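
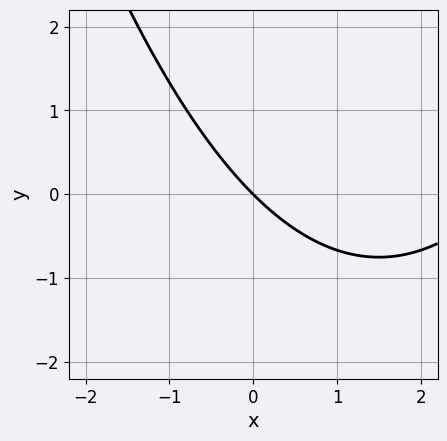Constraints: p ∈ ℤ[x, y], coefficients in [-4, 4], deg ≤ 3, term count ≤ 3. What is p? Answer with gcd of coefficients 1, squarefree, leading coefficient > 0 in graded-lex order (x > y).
x^2 - 3*x - 3*y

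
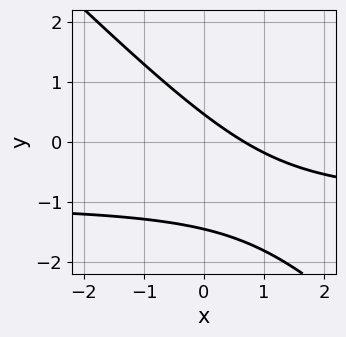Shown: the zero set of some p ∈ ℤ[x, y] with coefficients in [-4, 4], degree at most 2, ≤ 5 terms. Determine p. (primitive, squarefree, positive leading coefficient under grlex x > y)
3*x*y + 3*y^2 + 3*x + 3*y - 2

(a) deg p = 2. No degree-1 curve has this shape.
(b) Matching integer coefficients to the picture gives p.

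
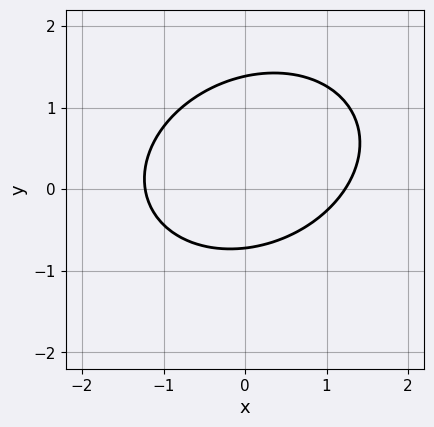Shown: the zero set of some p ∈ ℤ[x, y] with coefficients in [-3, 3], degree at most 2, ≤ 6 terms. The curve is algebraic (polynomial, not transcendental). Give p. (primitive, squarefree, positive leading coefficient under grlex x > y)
Degree: no degree-1 curve has this shape, so deg p = 2.
Matching integer coefficients to the picture gives p.

2*x^2 - x*y + 3*y^2 - 2*y - 3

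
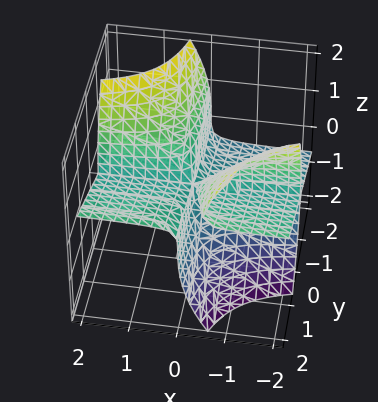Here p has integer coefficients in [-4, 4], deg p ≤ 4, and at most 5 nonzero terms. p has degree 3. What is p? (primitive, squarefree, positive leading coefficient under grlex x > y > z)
x*y^2 - 3*x*y*z - z^3

(a) The picture has 2 separate pieces. Treating them together as one polynomial.
(b) The degree is 3 — the shape is more complex than any degree-2 surface.
(c) From the axis intercepts and sections: it crosses the z-axis at the gridline z = 0; the visible y-axis segment lies entirely on the surface; every point of the x-axis in the box is on the surface.
(d) Assembling these constraints gives the stated polynomial.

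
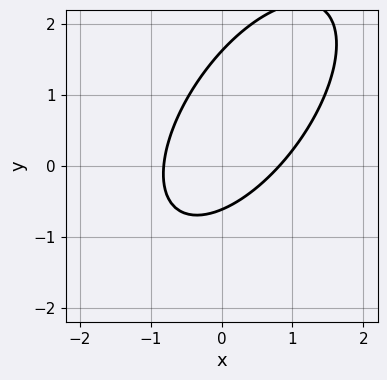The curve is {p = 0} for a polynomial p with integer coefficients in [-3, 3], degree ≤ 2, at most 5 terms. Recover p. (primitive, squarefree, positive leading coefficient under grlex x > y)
3*x^2 - 3*x*y + 2*y^2 - 2*y - 2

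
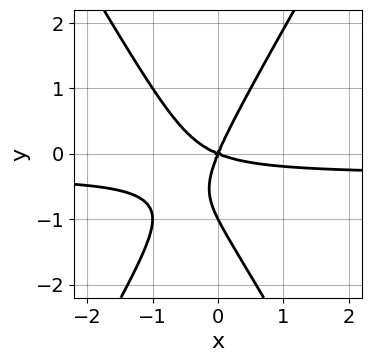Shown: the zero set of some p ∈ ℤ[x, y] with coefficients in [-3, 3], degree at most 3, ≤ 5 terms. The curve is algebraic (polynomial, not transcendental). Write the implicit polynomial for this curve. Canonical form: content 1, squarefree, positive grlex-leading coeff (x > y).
3*x^2*y - y^3 + x^2 + 2*x*y - y^2

deg p = 3.
Observable constraints: the y-axis gridline crossings are at y ∈ {-1, 0}; one x-axis crossing is at x = 0.
Assembling these constraints gives the stated polynomial.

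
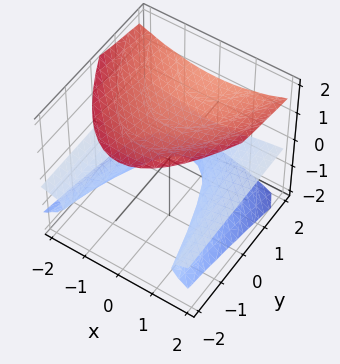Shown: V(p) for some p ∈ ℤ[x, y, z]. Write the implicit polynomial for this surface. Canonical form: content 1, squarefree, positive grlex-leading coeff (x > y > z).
The picture has 2 separate pieces. They look like related sheets of one shape, so recover p as a whole.
The degree is 3 — the shape is more complex than any degree-2 surface.
From the visible intercepts: it misses every integer gridline on the y-axis; no x-intercept at any integer in the box.
Solving for integer coefficients yields p as stated.

x^2*z - y*z^2 - 2*z^3 + 3*z + 2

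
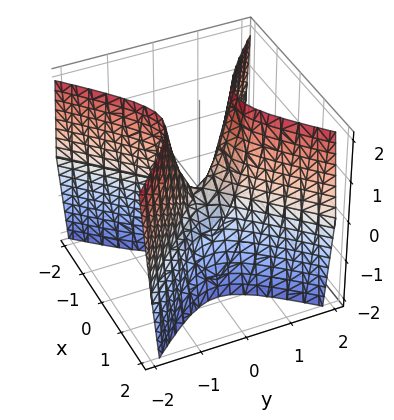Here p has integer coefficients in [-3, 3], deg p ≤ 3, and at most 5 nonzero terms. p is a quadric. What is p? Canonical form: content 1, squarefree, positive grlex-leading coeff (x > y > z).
3*x^2 - 3*y^2 + z

1. deg p = 2.
2. Symmetries: mirror symmetry y ↦ −y ⇒ only even powers of y; the x ↦ −x reflection is a symmetry, so x appears only in even powers.
3. Reading off the gridlines: it meets the x-axis at x = 0 (among the integer gridlines); one z-axis crossing is at z = 0; it meets the y-axis at y = 0 (among the integer gridlines).
4. Solving for integer coefficients yields p as stated.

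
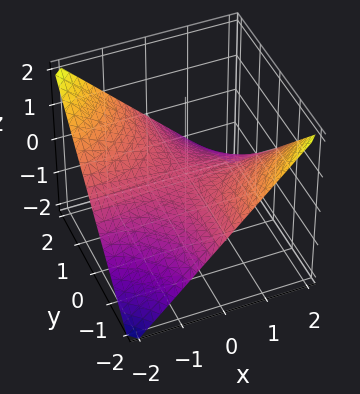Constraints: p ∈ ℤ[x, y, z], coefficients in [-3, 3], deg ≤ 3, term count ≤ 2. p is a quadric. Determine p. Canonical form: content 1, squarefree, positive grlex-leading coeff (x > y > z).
(a) deg p = 2. A hyperbolic paraboloid; a quadric.
(b) From the axis intercepts and sections: it meets the z-axis at z = 0 (among the integer gridlines); the visible x-axis segment lies entirely on the surface.
(c) Assembling these constraints gives the stated polynomial. Check: (0, -2, 0) on the y-axis lies on the surface, and p(0, -2, 0) = 0. ✓

x*y + 2*z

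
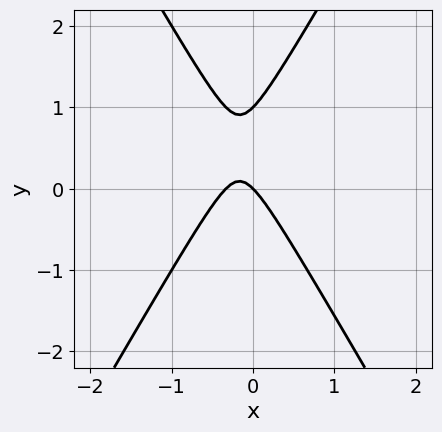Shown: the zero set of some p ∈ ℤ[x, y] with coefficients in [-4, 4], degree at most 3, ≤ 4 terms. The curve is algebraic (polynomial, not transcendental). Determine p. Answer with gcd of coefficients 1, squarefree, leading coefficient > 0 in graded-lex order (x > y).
The degree is 2 — the shape is more complex than any degree-1 curve.
Checking where it meets the axes: it meets the x-axis at x = 0 (among the integer gridlines); among the integer gridlines, it crosses the y-axis at y ∈ {0, 1}.
Assembling these constraints gives the stated polynomial.

3*x^2 - y^2 + x + y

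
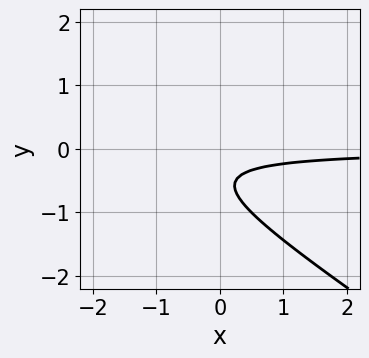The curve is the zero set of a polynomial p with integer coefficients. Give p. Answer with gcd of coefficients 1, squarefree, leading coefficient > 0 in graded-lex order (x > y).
1. deg p = 2. A generic line meets the curve in up to 2 points.
2. Observable constraints: it misses every integer gridline on the y-axis; no x-intercept at any integer in the box.
3. Putting this together gives p.

2*x*y + 3*y^2 + 3*y + 1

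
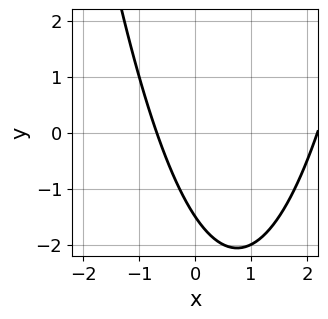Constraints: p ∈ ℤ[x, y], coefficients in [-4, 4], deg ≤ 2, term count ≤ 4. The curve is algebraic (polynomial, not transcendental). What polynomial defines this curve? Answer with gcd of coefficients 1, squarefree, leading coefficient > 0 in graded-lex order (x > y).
2*x^2 - 3*x - 2*y - 3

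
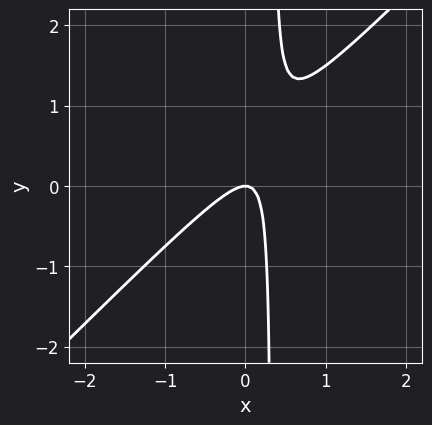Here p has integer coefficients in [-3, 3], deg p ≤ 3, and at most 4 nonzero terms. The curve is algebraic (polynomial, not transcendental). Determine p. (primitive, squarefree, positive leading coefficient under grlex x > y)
3*x^2 - 3*x*y + y

The degree is 2 — a generic line meets the curve in up to 2 points.
From the visible intercepts: it meets the y-axis at y = 0 (among the integer gridlines); it crosses the x-axis at the gridline x = 0.
Putting this together gives p.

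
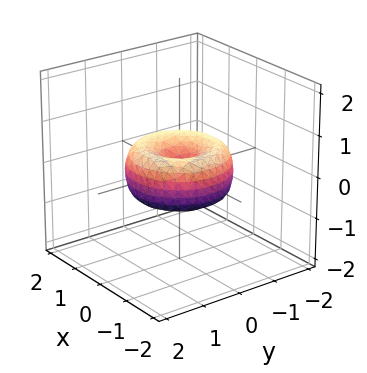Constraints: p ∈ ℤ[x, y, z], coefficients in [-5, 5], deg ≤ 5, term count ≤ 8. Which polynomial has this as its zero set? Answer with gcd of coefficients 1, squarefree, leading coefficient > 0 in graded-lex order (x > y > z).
2*x^4 + 4*x^2*y^2 + 2*y^4 - 3*x^2 - 3*y^2 + 3*z^2

1. Degree: no degree-3 surface has this shape, so deg p = 4.
2. Symmetries: rotational symmetry about the z-axis ⇒ p depends on x, y only through x² + y².
3. From the visible intercepts: it meets the y-axis at y = 0 (among the integer gridlines); a circular section at z = 0 has radius between 1 and 2.
4. Together with the visible shape, these determine p as stated.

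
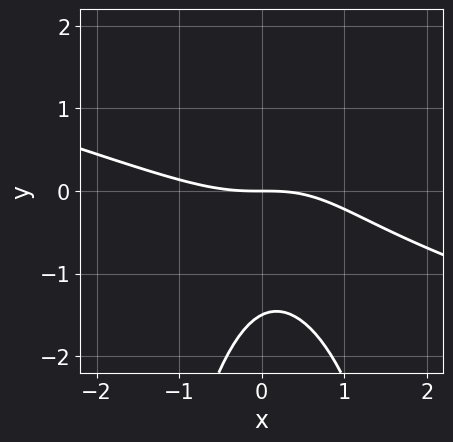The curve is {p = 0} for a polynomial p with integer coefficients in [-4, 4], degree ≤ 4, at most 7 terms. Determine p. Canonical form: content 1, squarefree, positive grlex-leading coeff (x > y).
1. Degree: the shape is more complex than any degree-2 curve, so deg p = 3.
2. Checking where it meets the axes: one y-axis crossing is at y = 0; one x-axis crossing is at x = 0.
3. These observations pin down the coefficients.

x^3 + 3*x^2*y - x*y + 2*y^2 + 3*y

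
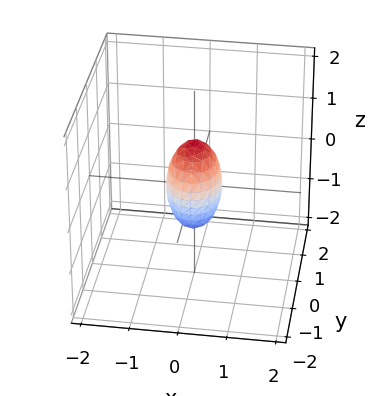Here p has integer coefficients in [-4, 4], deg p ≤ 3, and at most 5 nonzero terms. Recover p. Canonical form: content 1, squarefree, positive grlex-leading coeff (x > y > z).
First, degree: a closed, bounded, convex surface; a quadric, so deg p = 2.
Next, symmetries: mirror symmetry y ↦ −y ⇒ only even powers of y; the z ↦ −z reflection is a symmetry, so z appears only in even powers; mirror symmetry x ↦ −x ⇒ only even powers of x.
Next, from the visible intercepts: among the integer gridlines, it crosses the z-axis at z ∈ {-1, 1}.
Finally, these observations pin down the coefficients.

3*x^2 + 2*y^2 + z^2 - 1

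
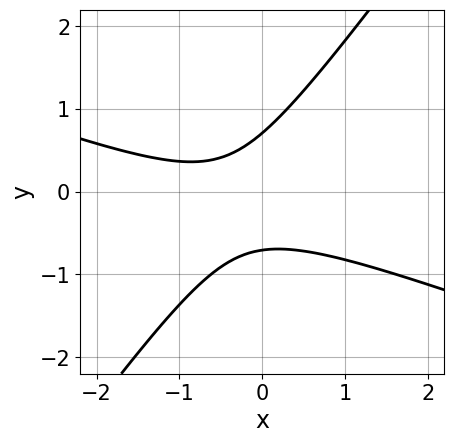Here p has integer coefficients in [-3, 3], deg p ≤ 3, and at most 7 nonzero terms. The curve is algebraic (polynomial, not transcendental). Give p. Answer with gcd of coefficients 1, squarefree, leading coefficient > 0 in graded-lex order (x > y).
1. The degree is 2 — a generic line meets the curve in up to 2 points.
2. From the visible intercepts: it misses every integer gridline on the x-axis.
3. Matching integer coefficients to the picture gives p.

x^2 + 2*x*y - 2*y^2 + x + 1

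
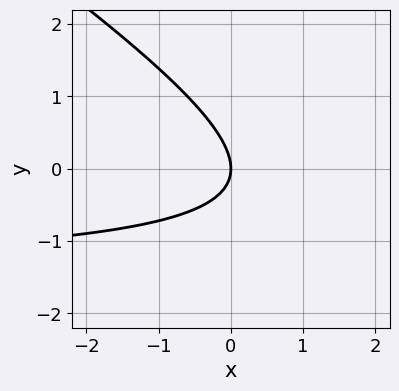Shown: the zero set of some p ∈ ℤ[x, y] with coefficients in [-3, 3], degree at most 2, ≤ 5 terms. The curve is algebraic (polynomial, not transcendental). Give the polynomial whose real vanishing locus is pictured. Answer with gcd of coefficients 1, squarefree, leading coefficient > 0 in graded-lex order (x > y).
2*x*y + 3*y^2 + 3*x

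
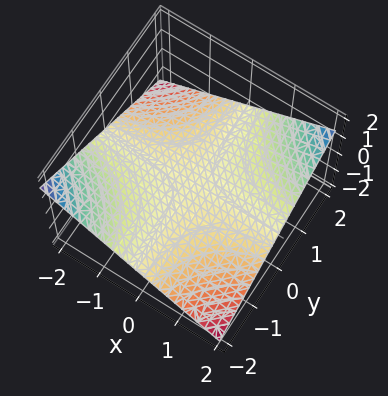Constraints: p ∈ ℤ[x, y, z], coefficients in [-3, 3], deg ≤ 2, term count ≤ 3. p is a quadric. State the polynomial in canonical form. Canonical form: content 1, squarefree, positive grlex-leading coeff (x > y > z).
The degree is 2 — a saddle surface; a quadric.
Observable constraints: the visible y-axis segment lies entirely on the surface; the visible x-axis segment lies entirely on the surface; it meets the z-axis at z = 0 (among the integer gridlines).
Solving for integer coefficients yields p as stated.

x*y - 3*z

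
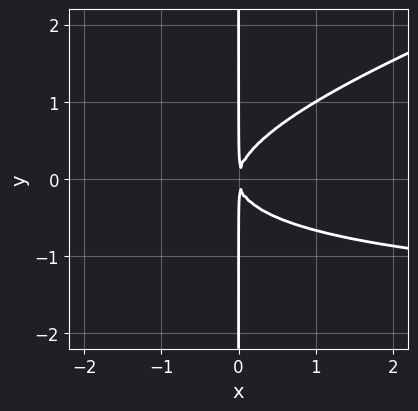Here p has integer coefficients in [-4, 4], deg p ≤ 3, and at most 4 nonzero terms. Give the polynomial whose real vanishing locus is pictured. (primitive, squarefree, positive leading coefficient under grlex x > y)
1. Degree: no degree-2 curve has this shape, so deg p = 3.
2. Checking where it meets the axes: every point of the y-axis in the box is on the curve.
3. Assembling these constraints gives the stated polynomial.

x^2*y - 3*x*y^2 + 2*x^2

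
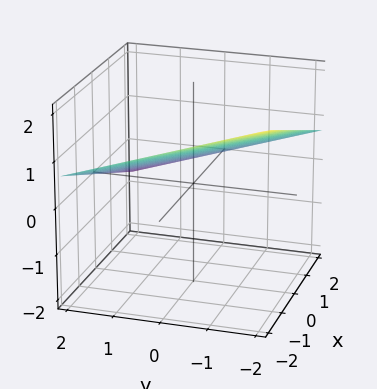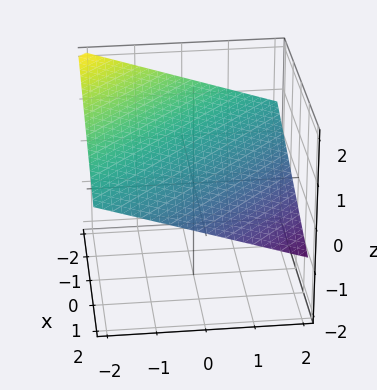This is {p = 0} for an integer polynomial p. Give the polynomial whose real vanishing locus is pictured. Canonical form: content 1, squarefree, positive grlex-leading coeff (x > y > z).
x + y + 3*z - 2

The degree is 1 — every cross-section is a straight line — this is a plane.
Observable constraints: one y-axis crossing is at y = 2; it crosses the x-axis at the gridline x = 2.
Fitting integer coefficients to these (and the overall shape) gives p.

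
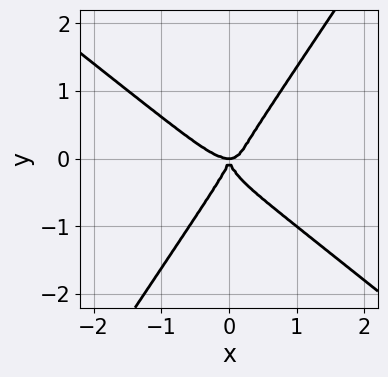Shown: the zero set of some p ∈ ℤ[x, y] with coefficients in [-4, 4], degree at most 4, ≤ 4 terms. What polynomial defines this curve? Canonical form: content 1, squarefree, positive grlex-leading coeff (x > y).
First, the degree is 4 — a generic line meets the curve in up to 4 points.
Then, from the visible intercepts: one x-axis crossing is at x = 0; one y-axis crossing is at y = 0.
Finally, solving for integer coefficients yields p as stated.

2*x^4 + 2*x^3*y - y^4 - x^2*y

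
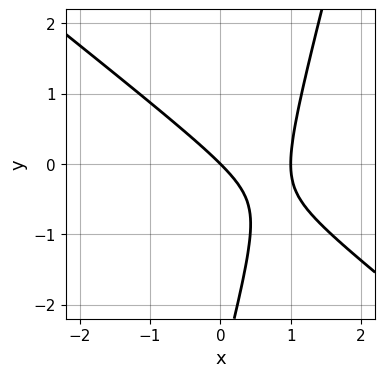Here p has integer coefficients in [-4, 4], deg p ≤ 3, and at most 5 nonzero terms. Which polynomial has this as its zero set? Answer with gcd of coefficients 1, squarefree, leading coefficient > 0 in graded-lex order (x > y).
(a) deg p = 2.
(b) Against the integer gridlines: among the integer gridlines, it crosses the x-axis at x ∈ {0, 1}; it meets the y-axis at y = 0 (among the integer gridlines).
(c) Fitting integer coefficients to these (and the overall shape) gives p.

3*x^2 + 3*x*y - y^2 - 3*x - 3*y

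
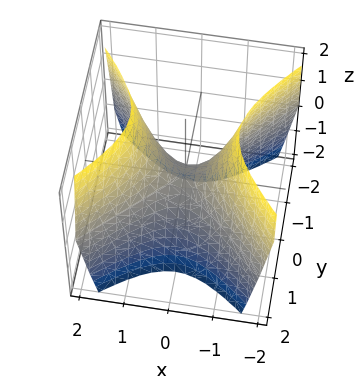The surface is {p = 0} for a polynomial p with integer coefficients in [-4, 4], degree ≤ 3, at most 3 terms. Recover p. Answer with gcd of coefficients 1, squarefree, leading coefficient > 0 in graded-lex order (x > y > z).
3*x^2 - 3*y^2 - 2*z

(a) deg p = 2.
(b) Symmetries: it's symmetric under y → −y, forcing even powers of y; the x ↦ −x reflection is a symmetry, so x appears only in even powers.
(c) Reading off the gridlines: it meets the y-axis at y = 0 (among the integer gridlines); it meets the x-axis at x = 0 (among the integer gridlines).
(d) These observations pin down the coefficients.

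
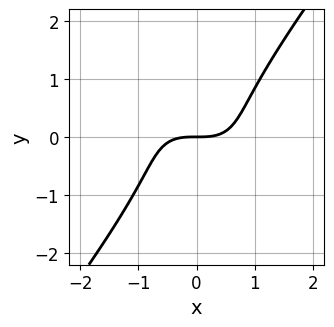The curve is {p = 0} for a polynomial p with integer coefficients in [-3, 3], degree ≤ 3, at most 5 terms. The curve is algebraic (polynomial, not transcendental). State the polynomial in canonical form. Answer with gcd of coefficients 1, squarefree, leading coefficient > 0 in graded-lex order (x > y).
(a) The degree is 3 — no degree-2 curve has this shape.
(b) From the visible intercepts: it crosses the x-axis at the gridline x = 0; it meets the y-axis at y = 0 (among the integer gridlines).
(c) Together with the visible shape, these determine p as stated.

2*x^3 + 2*x^2*y - 2*y^3 - 3*y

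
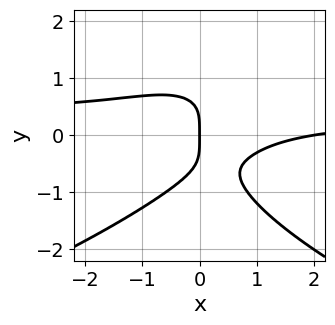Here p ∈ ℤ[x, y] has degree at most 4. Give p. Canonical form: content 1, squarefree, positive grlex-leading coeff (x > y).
The degree is 4 — a generic line meets the curve in up to 4 points.
Reading off the gridlines: it crosses the y-axis at the gridline y = 0; among the integer gridlines, it crosses the x-axis at x ∈ {0, 2}.
The integer polynomial consistent with all of this is the stated p.

2*y^4 + 3*x^2*y - x*y^2 - x^2 + 2*x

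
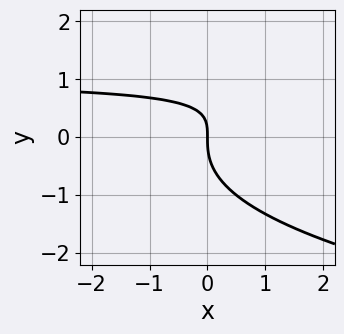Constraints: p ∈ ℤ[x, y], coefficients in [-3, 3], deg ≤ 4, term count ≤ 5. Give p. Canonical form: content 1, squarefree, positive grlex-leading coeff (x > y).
(a) The degree is 3 — the shape is more complex than any degree-2 curve.
(b) From the visible intercepts: it crosses the x-axis at the gridline x = 0; it meets the y-axis at y = 0 (among the integer gridlines).
(c) Assembling these constraints gives the stated polynomial.

y^3 - x*y + x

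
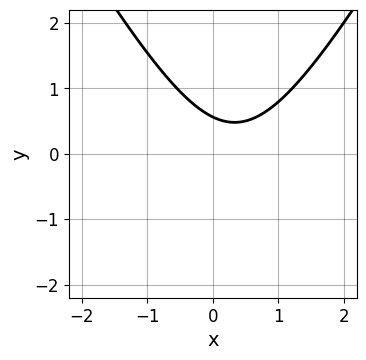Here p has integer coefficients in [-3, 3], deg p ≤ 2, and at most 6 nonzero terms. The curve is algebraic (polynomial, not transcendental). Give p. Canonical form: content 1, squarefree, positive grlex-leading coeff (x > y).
First, the degree is 2 — no degree-1 curve has this shape.
Next, against the integer gridlines: it misses every integer gridline on the x-axis.
Finally, fitting integer coefficients to these (and the overall shape) gives p.

3*x^2 - y^2 - 2*x - 3*y + 2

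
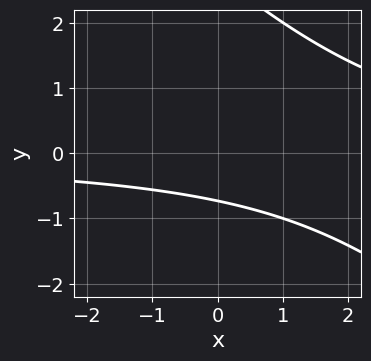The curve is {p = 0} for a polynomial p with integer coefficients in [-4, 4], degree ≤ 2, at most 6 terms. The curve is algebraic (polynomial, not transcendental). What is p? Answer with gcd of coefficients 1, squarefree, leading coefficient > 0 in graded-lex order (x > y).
x*y + y^2 - 2*y - 2

First, degree: the shape is more complex than any degree-1 curve, so deg p = 2.
Next, against the integer gridlines: no x-intercept at any integer in the box.
Finally, assembling these constraints gives the stated polynomial.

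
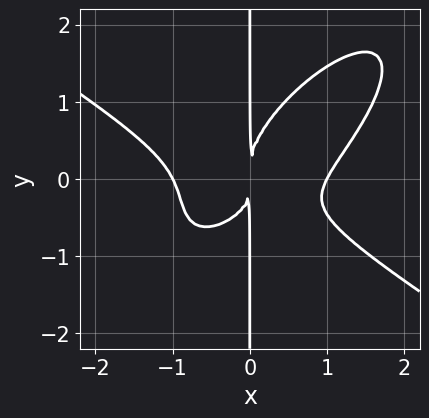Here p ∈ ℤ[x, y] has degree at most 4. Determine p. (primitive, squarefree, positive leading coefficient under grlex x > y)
Degree: the shape is more complex than any degree-3 curve, so deg p = 4.
From the visible intercepts: the visible y-axis segment lies entirely on the curve; the x-axis gridline crossings are at x ∈ {-1, 1}.
These observations pin down the coefficients.

2*x^4 - 3*x^2*y^2 + 3*x*y^3 - 2*x^2*y - 2*x^2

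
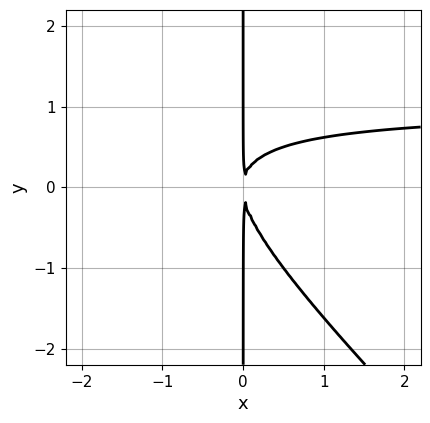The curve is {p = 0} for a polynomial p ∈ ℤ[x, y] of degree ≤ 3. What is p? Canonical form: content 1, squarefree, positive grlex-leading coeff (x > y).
(a) deg p = 3. No degree-2 curve has this shape.
(b) Against the integer gridlines: every point of the y-axis in the box is on the curve.
(c) Assembling these constraints gives the stated polynomial.

x^2*y + x*y^2 - x^2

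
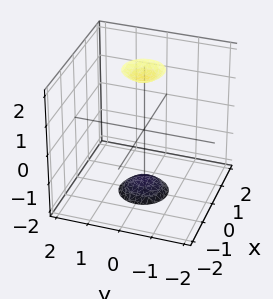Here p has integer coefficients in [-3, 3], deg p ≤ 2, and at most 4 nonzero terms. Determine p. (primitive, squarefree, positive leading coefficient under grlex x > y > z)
3*x^2 + 3*y^2 - z^2 + 3

1. I count 2 distinct pieces. They look like related sheets of one shape, so recover p as a whole.
2. deg p = 2. No degree-1 surface has this shape.
3. Symmetries: rotational symmetry about the z-axis ⇒ p depends on x, y only through x² + y².
4. From the visible intercepts: the surface avoids every integer x-axis point in the box; a circular section at z = -2 has radius between 0 and 1; no y-intercept at any integer in the box.
5. Putting this together gives p.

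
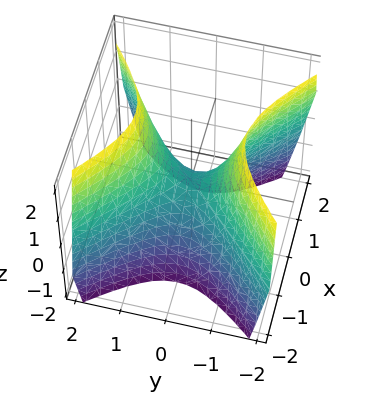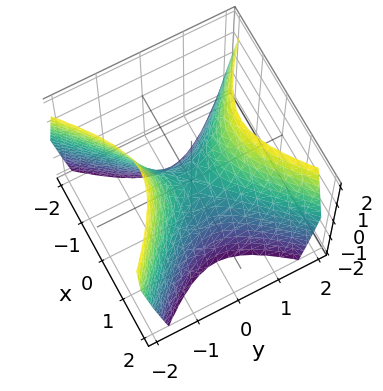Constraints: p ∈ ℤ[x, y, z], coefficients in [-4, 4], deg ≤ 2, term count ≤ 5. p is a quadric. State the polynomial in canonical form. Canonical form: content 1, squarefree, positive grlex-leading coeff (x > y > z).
First, deg p = 2. A saddle surface; a quadric.
Then, symmetries: mirror symmetry x ↦ −x ⇒ only even powers of x; it's symmetric under y → −y, forcing even powers of y.
Next, reading off the gridlines: it crosses the z-axis at the gridline z = 0; it meets the y-axis at y = 0 (among the integer gridlines); one x-axis crossing is at x = 0.
Finally, these observations pin down the coefficients.

3*x^2 - 3*y^2 + 2*z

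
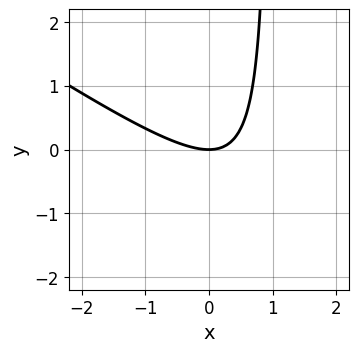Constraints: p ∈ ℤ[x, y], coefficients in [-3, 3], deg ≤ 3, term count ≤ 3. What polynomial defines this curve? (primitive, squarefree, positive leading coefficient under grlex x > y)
1. Degree: the shape is more complex than any degree-1 curve, so deg p = 2.
2. Checking where it meets the axes: one x-axis crossing is at x = 0; one y-axis crossing is at y = 0.
3. Assembling these constraints gives the stated polynomial.

2*x^2 + 3*x*y - 3*y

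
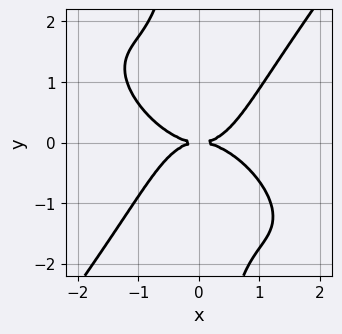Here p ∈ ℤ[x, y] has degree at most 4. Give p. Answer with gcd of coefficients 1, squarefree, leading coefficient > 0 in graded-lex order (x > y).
2*x^4 + 2*x^3*y - 2*x*y^3 - 3*y^2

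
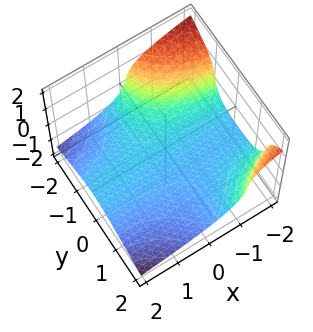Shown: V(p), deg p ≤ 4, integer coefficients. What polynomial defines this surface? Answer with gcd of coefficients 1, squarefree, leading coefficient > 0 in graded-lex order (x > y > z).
x*y^2 + 2*z^3 + y + z + 3

1. The degree is 3 — a generic line meets the surface in up to 3 points.
2. Reading off the gridlines: it crosses the z-axis at the gridline z = -1; the surface avoids every integer y-axis point in the box; the surface avoids every integer x-axis point in the box.
3. These observations pin down the coefficients.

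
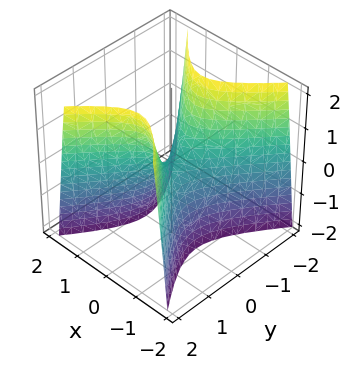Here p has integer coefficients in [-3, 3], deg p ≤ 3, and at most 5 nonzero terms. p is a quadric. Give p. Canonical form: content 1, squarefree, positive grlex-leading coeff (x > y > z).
3*x^2 - 2*y^2 + z

(a) The degree is 2 — a saddle surface; a quadric.
(b) Symmetries: it's symmetric under x → −x, forcing even powers of x; mirror symmetry y ↦ −y ⇒ only even powers of y.
(c) From the visible intercepts: one y-axis crossing is at y = 0; it crosses the x-axis at the gridline x = 0.
(d) Matching integer coefficients to the picture gives p.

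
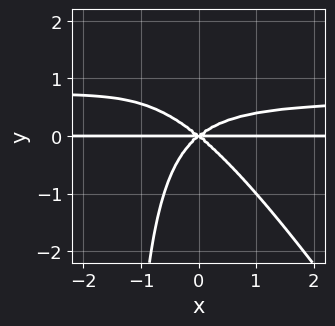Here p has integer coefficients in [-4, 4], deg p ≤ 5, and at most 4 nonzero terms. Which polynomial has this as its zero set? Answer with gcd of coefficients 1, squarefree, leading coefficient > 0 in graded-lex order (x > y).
3*x^2*y^2 + 2*x*y^3 - 2*x^2*y + 3*y^3

1. The degree is 4 — a generic line meets the curve in up to 4 points.
2. Against the integer gridlines: the visible x-axis segment lies entirely on the curve; one y-axis crossing is at y = 0.
3. Together with the visible shape, these determine p as stated.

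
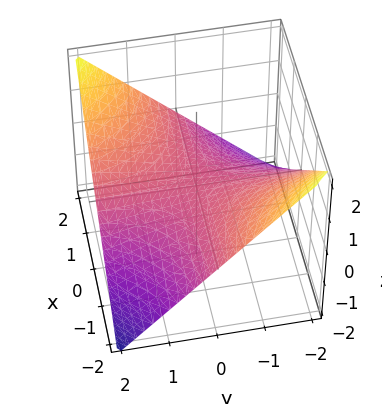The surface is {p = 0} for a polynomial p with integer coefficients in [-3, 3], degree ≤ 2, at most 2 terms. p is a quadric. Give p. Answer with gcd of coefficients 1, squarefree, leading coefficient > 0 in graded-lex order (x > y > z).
x*y - 2*z

1. Degree: a hyperbolic paraboloid; a quadric, so deg p = 2.
2. From the visible intercepts: every point of the y-axis in the box is on the surface; the visible x-axis segment lies entirely on the surface; it meets the z-axis at z = 0 (among the integer gridlines).
3. Solving for integer coefficients yields p as stated.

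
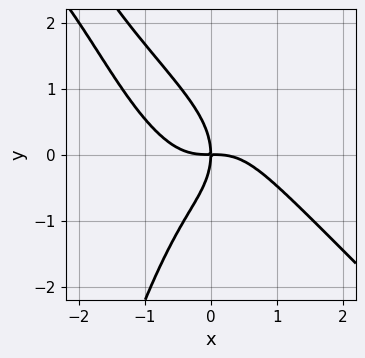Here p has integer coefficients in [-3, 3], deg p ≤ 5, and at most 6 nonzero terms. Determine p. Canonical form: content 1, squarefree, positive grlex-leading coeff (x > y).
1. Degree: the shape is more complex than any degree-3 curve, so deg p = 4.
2. From the axis intercepts and sections: it meets the x-axis at x = 0 (among the integer gridlines); one y-axis crossing is at y = 0.
3. Fitting integer coefficients to these (and the overall shape) gives p.

2*x^4 + 2*x^3*y + y^3 + 2*x*y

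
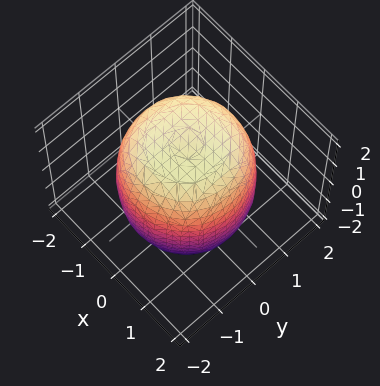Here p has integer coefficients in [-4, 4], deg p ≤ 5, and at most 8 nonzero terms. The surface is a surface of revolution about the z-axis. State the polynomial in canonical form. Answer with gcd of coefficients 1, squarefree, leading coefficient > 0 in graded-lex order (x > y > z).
deg p = 4. A generic line meets the surface in up to 4 points.
Symmetry: the surface is invariant under rotation about z: p = q(x² + y², z).
Checking where it meets the axes: a circular section at z = 1 has radius between 1 and 2.
Solving for integer coefficients yields p as stated.

x^4 + 2*x^2*y^2 + y^4 - x^2 - y^2 + z^2 - 3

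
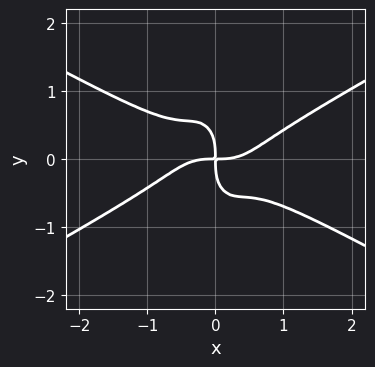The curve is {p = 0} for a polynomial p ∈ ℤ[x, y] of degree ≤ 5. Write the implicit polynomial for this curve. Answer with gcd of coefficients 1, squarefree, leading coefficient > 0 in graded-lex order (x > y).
x^4 - 3*x^2*y^2 - y^4 - x*y

The degree is 4 — the shape is more complex than any degree-3 curve.
Observable constraints: it meets the x-axis at x = 0 (among the integer gridlines); one y-axis crossing is at y = 0.
These observations pin down the coefficients.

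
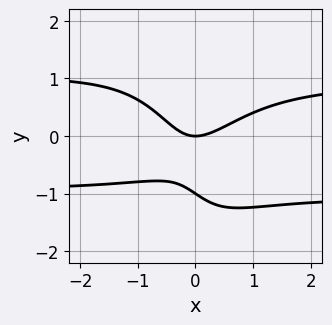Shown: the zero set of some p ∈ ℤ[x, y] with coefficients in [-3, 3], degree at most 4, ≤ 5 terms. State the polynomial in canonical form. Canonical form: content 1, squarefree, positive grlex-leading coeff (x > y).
First, the degree is 4 — the shape is more complex than any degree-3 curve.
Next, from the visible intercepts: the y-axis gridline crossings are at y ∈ {-1, 0}; it crosses the x-axis at the gridline x = 0.
Finally, together with the visible shape, these determine p as stated.

3*x^2*y^2 - 3*x^2 + 2*x*y + 3*y^2 + 3*y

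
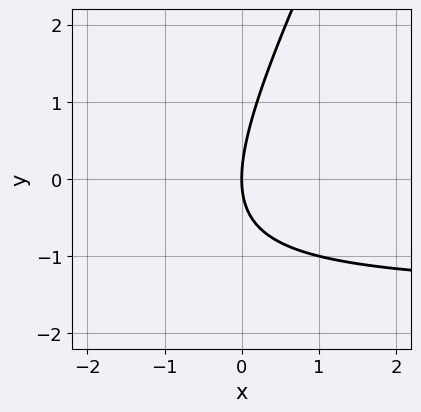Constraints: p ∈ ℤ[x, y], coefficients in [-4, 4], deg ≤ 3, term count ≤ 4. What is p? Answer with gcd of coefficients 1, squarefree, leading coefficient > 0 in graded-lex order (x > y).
1. The degree is 2 — no degree-1 curve has this shape.
2. Against the integer gridlines: one y-axis crossing is at y = 0; it meets the x-axis at x = 0 (among the integer gridlines).
3. Solving for integer coefficients yields p as stated.

2*x*y - y^2 + 3*x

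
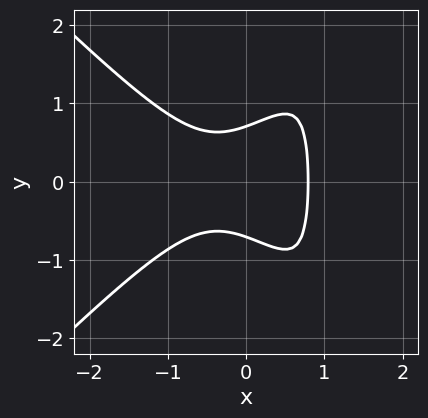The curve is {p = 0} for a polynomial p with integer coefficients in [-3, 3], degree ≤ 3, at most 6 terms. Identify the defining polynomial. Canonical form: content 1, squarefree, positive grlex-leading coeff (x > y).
2*x^3 - 2*x*y^2 + 2*y^2 - 1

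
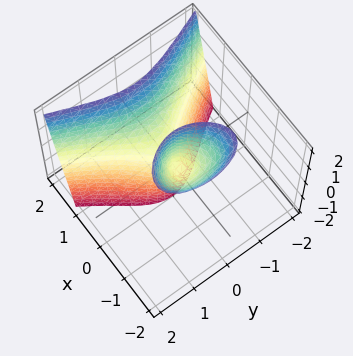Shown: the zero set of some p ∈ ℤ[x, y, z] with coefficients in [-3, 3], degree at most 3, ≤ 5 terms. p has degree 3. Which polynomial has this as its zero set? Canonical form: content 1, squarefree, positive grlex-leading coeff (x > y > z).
(a) I count 2 distinct pieces. Treating them together as one polynomial.
(b) The degree is 3 — no degree-2 surface has this shape.
(c) Checking where it meets the axes: the visible z-axis segment lies entirely on the surface; it meets the y-axis at y = 0 (among the integer gridlines); one x-axis crossing is at x = 0.
(d) These observations pin down the coefficients.

x^3 - x*z - y^2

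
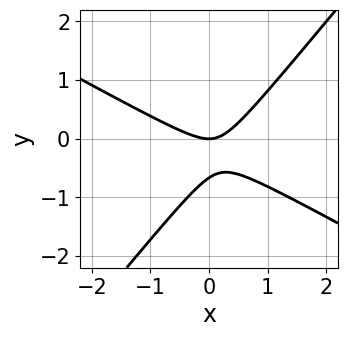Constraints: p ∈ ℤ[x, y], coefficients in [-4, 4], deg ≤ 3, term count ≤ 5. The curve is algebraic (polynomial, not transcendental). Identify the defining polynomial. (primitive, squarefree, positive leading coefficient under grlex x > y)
Degree: a generic line meets the curve in up to 2 points, so deg p = 2.
Reading off the gridlines: it meets the x-axis at x = 0 (among the integer gridlines); it crosses the y-axis at the gridline y = 0.
The integer polynomial consistent with all of this is the stated p.

2*x^2 + 2*x*y - 3*y^2 - 2*y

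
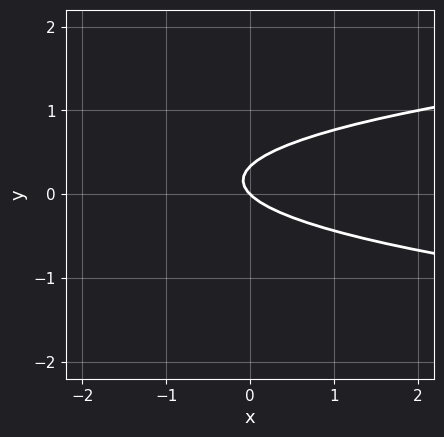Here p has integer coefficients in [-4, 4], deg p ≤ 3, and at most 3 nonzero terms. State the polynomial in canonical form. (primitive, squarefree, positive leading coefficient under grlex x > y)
3*y^2 - x - y

Degree: the shape is more complex than any degree-1 curve, so deg p = 2.
From the axis intercepts and sections: it crosses the x-axis at the gridline x = 0; it crosses the y-axis at the gridline y = 0.
Fitting integer coefficients to these (and the overall shape) gives p.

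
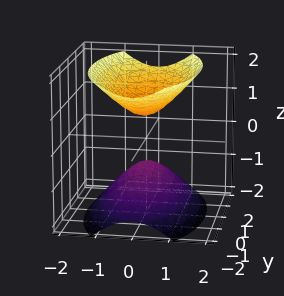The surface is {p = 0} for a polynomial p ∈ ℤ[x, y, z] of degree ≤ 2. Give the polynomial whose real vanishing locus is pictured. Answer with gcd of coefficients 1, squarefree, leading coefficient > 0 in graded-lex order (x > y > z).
First, the picture has 2 separate pieces. Treating them together as one polynomial.
Then, deg p = 2. Two separate bowl-shaped sheets opening away from each other; a quadric.
Next, symmetries: mirror symmetry z ↦ −z ⇒ only even powers of z; the x ↦ −x reflection is a symmetry, so x appears only in even powers; it's symmetric under y → −y, forcing even powers of y.
Then, from the axis intercepts and sections: no x-intercept at any integer in the box; it misses every integer gridline on the y-axis.
Finally, fitting integer coefficients to these (and the overall shape) gives p.

3*x^2 + y^2 - 2*z^2 + 1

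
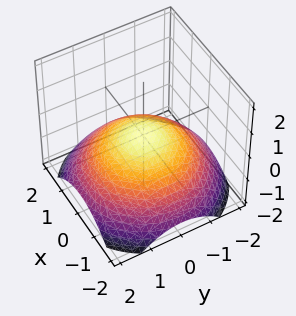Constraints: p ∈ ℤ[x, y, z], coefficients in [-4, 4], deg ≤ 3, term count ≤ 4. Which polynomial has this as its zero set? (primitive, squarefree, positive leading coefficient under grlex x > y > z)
deg p = 2.
Symmetries: every cross-section ⟂ z is a circle, so x, y appear only via x² + y².
Observable constraints: it meets the x-axis at x = 0 (among the integer gridlines); one z-axis crossing is at z = 0; one y-axis crossing is at y = 0; a circular section at z = -1 has radius between 1 and 2.
Fitting integer coefficients to these (and the overall shape) gives p.

x^2 + y^2 + 3*z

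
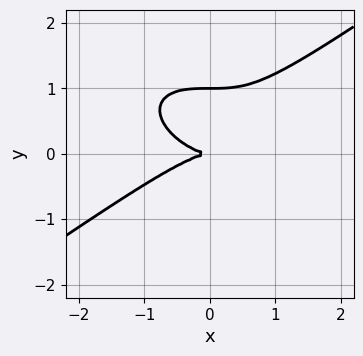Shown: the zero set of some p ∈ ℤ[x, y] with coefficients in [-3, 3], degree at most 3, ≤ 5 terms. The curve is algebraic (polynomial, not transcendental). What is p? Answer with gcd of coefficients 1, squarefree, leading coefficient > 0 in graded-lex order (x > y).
x^3 - 3*y^3 + 3*y^2

(a) deg p = 3. A generic line meets the curve in up to 3 points.
(b) Against the integer gridlines: it meets the x-axis at x = 0 (among the integer gridlines); among the integer gridlines, it crosses the y-axis at y ∈ {0, 1}.
(c) Assembling these constraints gives the stated polynomial.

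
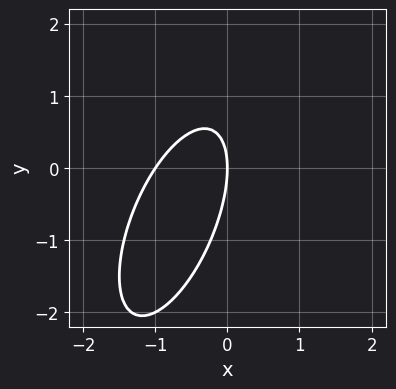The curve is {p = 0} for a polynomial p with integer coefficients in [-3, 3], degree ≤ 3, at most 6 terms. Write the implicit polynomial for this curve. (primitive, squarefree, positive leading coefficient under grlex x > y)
3*x^2 - 2*x*y + y^2 + 3*x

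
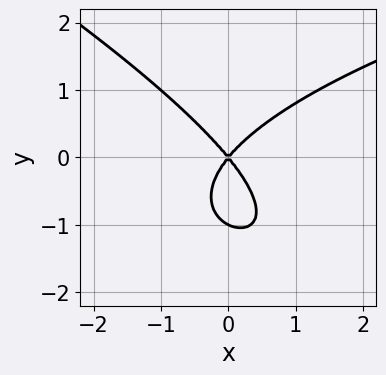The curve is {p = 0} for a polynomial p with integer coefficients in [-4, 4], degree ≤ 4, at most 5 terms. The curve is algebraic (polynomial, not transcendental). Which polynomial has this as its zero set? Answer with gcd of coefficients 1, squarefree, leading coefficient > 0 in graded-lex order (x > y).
First, the degree is 3 — no degree-2 curve has this shape.
Then, from the visible intercepts: it crosses the x-axis at the gridline x = 0; among the integer gridlines, it crosses the y-axis at y ∈ {-1, 0}.
Finally, these observations pin down the coefficients.

x*y^2 + 2*y^3 - 3*x^2 + 2*y^2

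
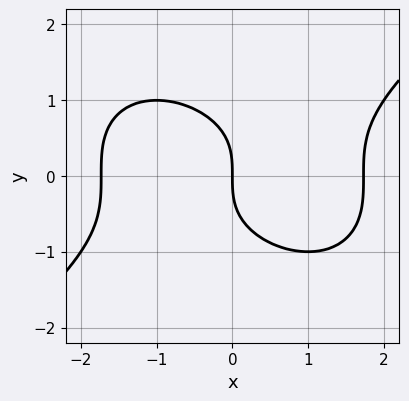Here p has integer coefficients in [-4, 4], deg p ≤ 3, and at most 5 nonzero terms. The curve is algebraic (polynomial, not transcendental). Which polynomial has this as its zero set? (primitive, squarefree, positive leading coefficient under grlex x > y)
x^3 - 2*y^3 - 3*x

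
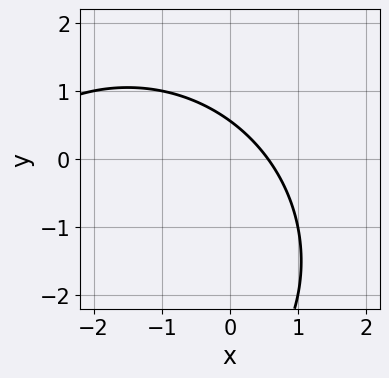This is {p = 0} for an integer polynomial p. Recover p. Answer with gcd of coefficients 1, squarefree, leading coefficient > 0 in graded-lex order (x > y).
x^2 + y^2 + 3*x + 3*y - 2

(a) The degree is 2 — no degree-1 curve has this shape.
(b) Solving for integer coefficients yields p as stated.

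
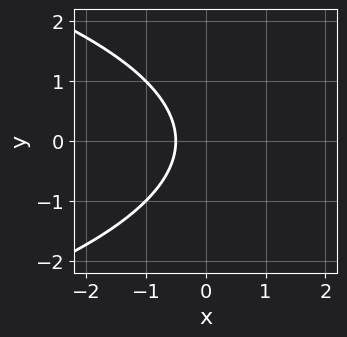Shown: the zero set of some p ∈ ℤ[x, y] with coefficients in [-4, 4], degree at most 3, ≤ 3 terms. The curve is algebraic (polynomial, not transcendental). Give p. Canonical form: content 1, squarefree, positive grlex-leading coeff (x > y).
y^2 + 2*x + 1

1. The degree is 2 — a generic line meets the curve in up to 2 points.
2. Symmetries: the y ↦ −y reflection is a symmetry, so y appears only in even powers.
3. Against the integer gridlines: the curve avoids every integer y-axis point in the box.
4. Matching integer coefficients to the picture gives p.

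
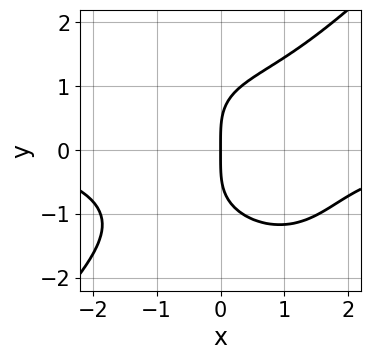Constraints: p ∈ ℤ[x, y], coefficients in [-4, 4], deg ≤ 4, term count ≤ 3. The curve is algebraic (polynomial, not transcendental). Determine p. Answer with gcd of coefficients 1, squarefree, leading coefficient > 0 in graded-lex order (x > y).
x^3*y - y^4 + 3*x

1. deg p = 4.
2. Against the integer gridlines: it meets the x-axis at x = 0 (among the integer gridlines); it meets the y-axis at y = 0 (among the integer gridlines).
3. Solving for integer coefficients yields p as stated.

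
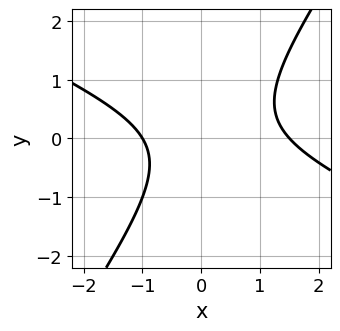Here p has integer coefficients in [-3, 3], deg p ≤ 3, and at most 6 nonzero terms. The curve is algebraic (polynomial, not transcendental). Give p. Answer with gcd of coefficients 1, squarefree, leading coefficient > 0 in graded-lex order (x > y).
2*x^2 + 3*x*y - 3*y^2 - x - 3

First, degree: no degree-1 curve has this shape, so deg p = 2.
Next, reading off the gridlines: it misses every integer gridline on the y-axis; one x-axis crossing is at x = -1.
Finally, assembling these constraints gives the stated polynomial.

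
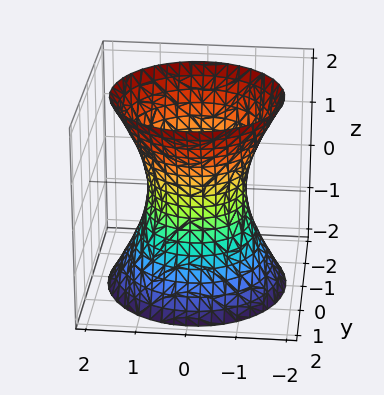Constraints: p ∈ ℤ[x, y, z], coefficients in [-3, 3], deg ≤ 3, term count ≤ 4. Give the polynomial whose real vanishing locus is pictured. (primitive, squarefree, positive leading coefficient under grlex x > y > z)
2*x^2 + 2*y^2 - z^2 - 2

(a) Degree: one connected sheet with a waist; a quadric, so deg p = 2.
(b) Symmetry: the z-axis is an axis of rotation, so x and y enter only as x² + y²; it's symmetric under z → −z, forcing even powers of z.
(c) Reading off the gridlines: the surface avoids every integer z-axis point in the box; a circular section at z = 1 has radius between 1 and 2.
(d) Putting this together gives p.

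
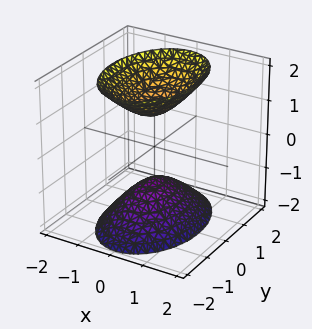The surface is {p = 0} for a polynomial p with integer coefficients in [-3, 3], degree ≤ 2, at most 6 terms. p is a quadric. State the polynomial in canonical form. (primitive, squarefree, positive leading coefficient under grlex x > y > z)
2*x^2 + y^2 - z^2 + 1

(a) I count 2 distinct pieces.
(b) Degree: two sheets facing apart; a quadric, so deg p = 2.
(c) Symmetries: it's symmetric under x → −x, forcing even powers of x; the z ↦ −z reflection is a symmetry, so z appears only in even powers; mirror symmetry y ↦ −y ⇒ only even powers of y.
(d) Against the integer gridlines: no x-intercept at any integer in the box; no y-intercept at any integer in the box; the z-axis gridline crossings are at z ∈ {-1, 1}.
(e) Solving for integer coefficients yields p as stated.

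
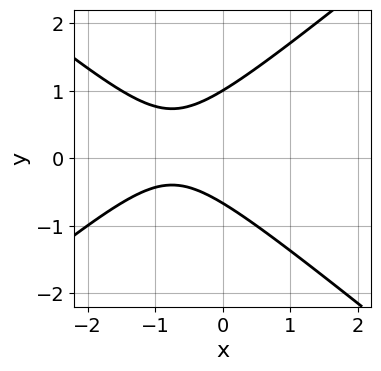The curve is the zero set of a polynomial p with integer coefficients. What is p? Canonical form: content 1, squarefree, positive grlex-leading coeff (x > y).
2*x^2 - 3*y^2 + 3*x + y + 2

(a) deg p = 2. The shape is more complex than any degree-1 curve.
(b) Observable constraints: one y-axis crossing is at y = 1; the curve avoids every integer x-axis point in the box.
(c) Assembling these constraints gives the stated polynomial.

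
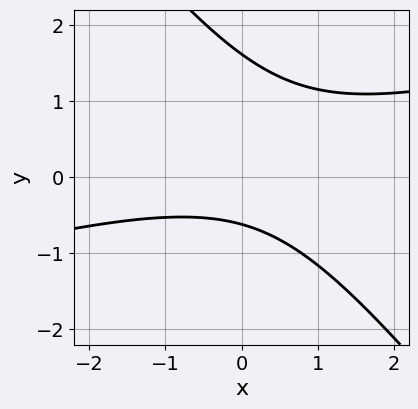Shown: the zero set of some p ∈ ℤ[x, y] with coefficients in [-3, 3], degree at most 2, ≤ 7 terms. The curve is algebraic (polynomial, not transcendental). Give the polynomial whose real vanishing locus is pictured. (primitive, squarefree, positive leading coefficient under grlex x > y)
deg p = 2. No degree-1 curve has this shape.
Observable constraints: no x-intercept at any integer in the box.
Assembling these constraints gives the stated polynomial.

x^2 - 3*x*y - 3*y^2 + 3*y + 3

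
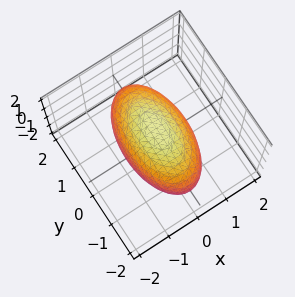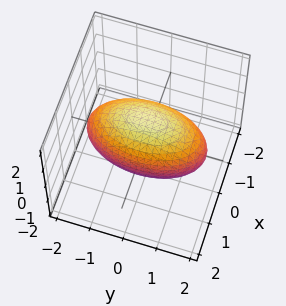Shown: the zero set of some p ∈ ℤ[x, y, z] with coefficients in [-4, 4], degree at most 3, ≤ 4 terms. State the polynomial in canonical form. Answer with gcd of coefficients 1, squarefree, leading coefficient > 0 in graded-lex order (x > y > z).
3*x^2 + y^2 + 2*z^2 - 3

1. Degree: bounded and convex; a quadric, so deg p = 2.
2. Symmetries: the z ↦ −z reflection is a symmetry, so z appears only in even powers; the y ↦ −y reflection is a symmetry, so y appears only in even powers; it's symmetric under x → −x, forcing even powers of x.
3. Checking where it meets the axes: the x-axis gridline crossings are at x ∈ {-1, 1}.
4. Matching integer coefficients to the picture gives p.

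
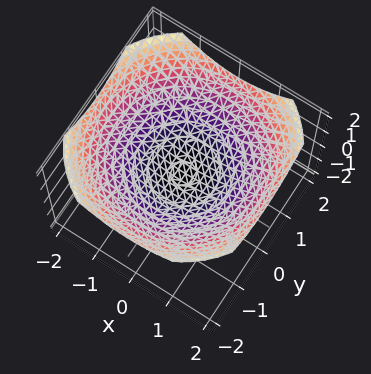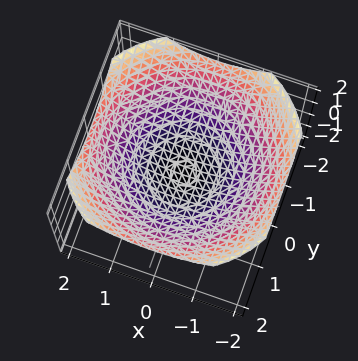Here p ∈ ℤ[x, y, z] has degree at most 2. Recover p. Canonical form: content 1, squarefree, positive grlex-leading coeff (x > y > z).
x^2 + y^2 - 3*z

Degree: a paraboloid; a quadric, so deg p = 2.
Symmetry: the surface is invariant under rotation about z: p = q(x² + y², z).
From the visible intercepts: one x-axis crossing is at x = 0; it crosses the y-axis at the gridline y = 0; one z-axis crossing is at z = 0.
These observations pin down the coefficients.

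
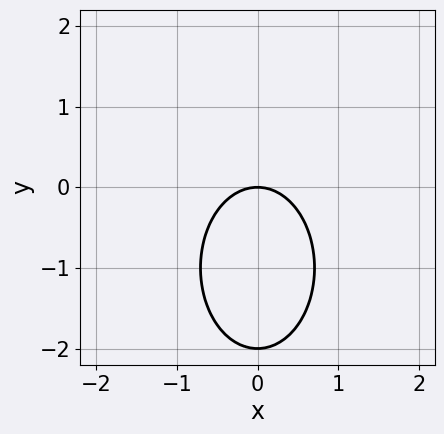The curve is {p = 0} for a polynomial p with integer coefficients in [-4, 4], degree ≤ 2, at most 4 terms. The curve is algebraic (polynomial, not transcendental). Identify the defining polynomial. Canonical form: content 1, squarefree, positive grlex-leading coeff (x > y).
1. deg p = 2. A generic line meets the curve in up to 2 points.
2. Symmetries: mirror symmetry x ↦ −x ⇒ only even powers of x.
3. Observable constraints: one x-axis crossing is at x = 0; among the integer gridlines, it crosses the y-axis at y ∈ {-2, 0}.
4. Matching integer coefficients to the picture gives p.

2*x^2 + y^2 + 2*y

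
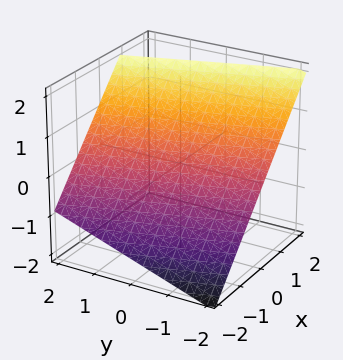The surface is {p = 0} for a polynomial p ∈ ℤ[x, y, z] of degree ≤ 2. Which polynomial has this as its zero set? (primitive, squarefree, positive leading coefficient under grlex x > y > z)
3*x + y - 3*z + 2

1. deg p = 1.
2. From the axis intercepts and sections: one y-axis crossing is at y = -2.
3. The integer polynomial consistent with all of this is the stated p.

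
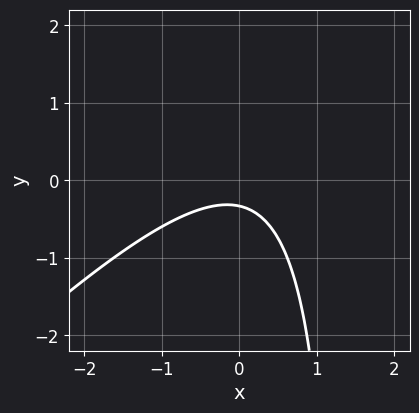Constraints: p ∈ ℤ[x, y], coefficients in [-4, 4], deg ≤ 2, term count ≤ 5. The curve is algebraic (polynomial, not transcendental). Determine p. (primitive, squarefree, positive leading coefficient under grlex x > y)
2*x^2 - 2*x*y + 3*y + 1

deg p = 2.
Against the integer gridlines: the curve avoids every integer x-axis point in the box.
These observations pin down the coefficients.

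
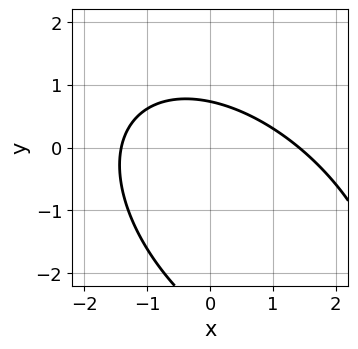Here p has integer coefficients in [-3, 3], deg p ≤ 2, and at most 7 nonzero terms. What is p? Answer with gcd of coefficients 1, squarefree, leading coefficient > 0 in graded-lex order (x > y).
(a) Degree: no degree-1 curve has this shape, so deg p = 2.
(b) Putting this together gives p.

x^2 + x*y + y^2 + 2*y - 2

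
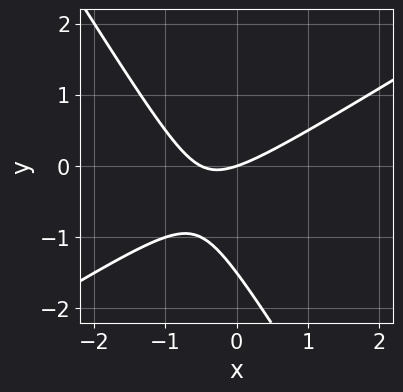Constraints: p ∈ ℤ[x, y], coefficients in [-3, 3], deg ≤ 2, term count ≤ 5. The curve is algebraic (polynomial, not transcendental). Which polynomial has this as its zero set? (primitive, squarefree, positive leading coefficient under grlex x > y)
2*x^2 - 2*x*y - 2*y^2 + x - 3*y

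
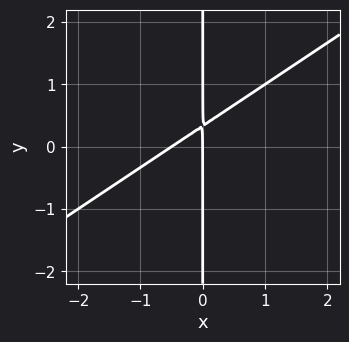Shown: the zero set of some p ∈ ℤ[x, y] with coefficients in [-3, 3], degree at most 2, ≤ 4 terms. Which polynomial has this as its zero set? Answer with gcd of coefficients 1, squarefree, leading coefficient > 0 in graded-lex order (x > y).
1. deg p = 2. The shape is more complex than any degree-1 curve.
2. From the visible intercepts: it crosses the x-axis at the gridline x = 0; every point of the y-axis in the box is on the curve.
3. Together with the visible shape, these determine p as stated.

2*x^2 - 3*x*y + x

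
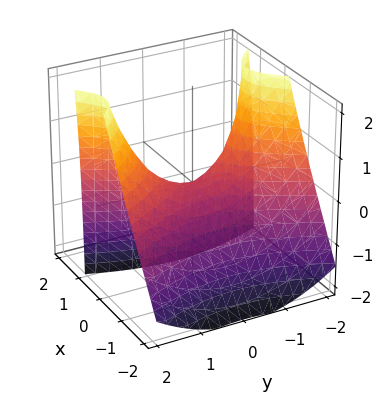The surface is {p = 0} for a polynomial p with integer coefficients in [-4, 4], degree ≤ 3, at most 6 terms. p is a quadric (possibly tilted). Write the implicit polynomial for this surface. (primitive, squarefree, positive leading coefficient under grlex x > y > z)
3*x^2 - 2*x*z - y^2 + 2*z

(a) Degree: no degree-1 surface has this shape, so deg p = 2.
(b) Against the integer gridlines: it crosses the y-axis at the gridline y = 0; one z-axis crossing is at z = 0; it meets the x-axis at x = 0 (among the integer gridlines).
(c) Fitting integer coefficients to these (and the overall shape) gives p.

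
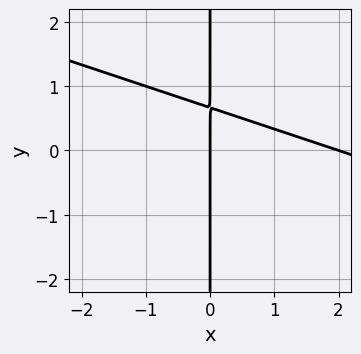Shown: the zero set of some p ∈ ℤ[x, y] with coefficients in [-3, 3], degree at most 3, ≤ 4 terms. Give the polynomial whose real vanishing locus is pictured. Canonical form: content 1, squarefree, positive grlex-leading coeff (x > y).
(a) deg p = 2. The shape is more complex than any degree-1 curve.
(b) Checking where it meets the axes: the x-axis gridline crossings are at x ∈ {0, 2}; the visible y-axis segment lies entirely on the curve.
(c) Assembling these constraints gives the stated polynomial.

x^2 + 3*x*y - 2*x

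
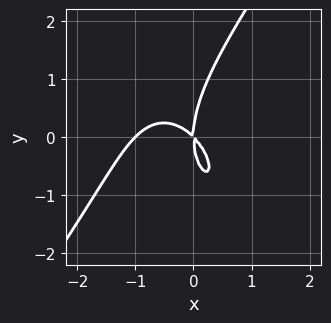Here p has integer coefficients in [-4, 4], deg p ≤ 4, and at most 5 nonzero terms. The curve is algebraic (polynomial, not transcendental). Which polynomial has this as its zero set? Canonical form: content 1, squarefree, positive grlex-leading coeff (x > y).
First, the degree is 3 — no degree-2 curve has this shape.
Next, against the integer gridlines: the x-axis gridline crossings are at x ∈ {-1, 0}; one y-axis crossing is at y = 0.
Finally, fitting integer coefficients to these (and the overall shape) gives p.

3*x^3 - y^3 + 3*x^2 + 3*x*y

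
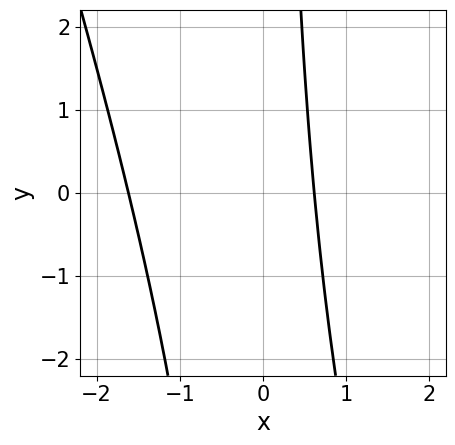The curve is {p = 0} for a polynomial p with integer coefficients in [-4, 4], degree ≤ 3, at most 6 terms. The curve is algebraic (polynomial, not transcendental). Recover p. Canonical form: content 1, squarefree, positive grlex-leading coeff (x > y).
1. The degree is 2 — the shape is more complex than any degree-1 curve.
2. Checking where it meets the axes: it misses every integer gridline on the y-axis.
3. Putting this together gives p.

3*x^2 + x*y + 3*x - 3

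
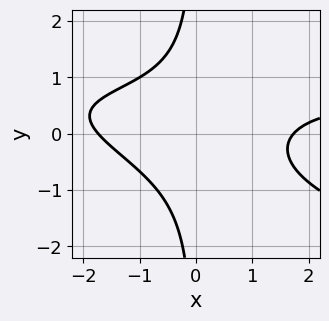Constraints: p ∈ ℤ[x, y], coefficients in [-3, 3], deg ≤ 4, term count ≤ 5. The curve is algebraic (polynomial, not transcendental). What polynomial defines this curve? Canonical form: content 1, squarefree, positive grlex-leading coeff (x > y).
x^2*y + 3*x*y^2 - x^2 + 3

(a) The degree is 3 — a generic line meets the curve in up to 3 points.
(b) From the axis intercepts and sections: no y-intercept at any integer in the box.
(c) Assembling these constraints gives the stated polynomial.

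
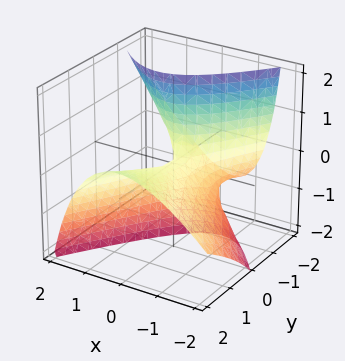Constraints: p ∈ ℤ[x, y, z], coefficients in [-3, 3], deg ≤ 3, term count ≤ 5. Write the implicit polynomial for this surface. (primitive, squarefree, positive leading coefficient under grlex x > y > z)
3*x^2 - 2*x*z - y^2 + 3*y*z + 2*z

1. deg p = 2. A generic line meets the surface in up to 2 points.
2. Checking where it meets the axes: it meets the z-axis at z = 0 (among the integer gridlines); it meets the x-axis at x = 0 (among the integer gridlines); one y-axis crossing is at y = 0.
3. Putting this together gives p.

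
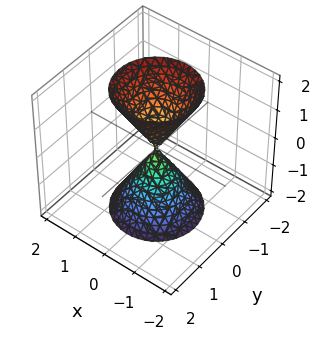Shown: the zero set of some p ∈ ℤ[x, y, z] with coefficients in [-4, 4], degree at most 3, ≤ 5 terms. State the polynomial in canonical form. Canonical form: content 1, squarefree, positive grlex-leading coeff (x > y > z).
3*x^2 + 3*y^2 - z^2

First, there are 2 components. They look like related sheets of one shape, so recover p as a whole.
Next, the degree is 2 — a double cone through the origin; a quadric.
Then, symmetries: it's symmetric under z → −z, forcing even powers of z; the surface is invariant under rotation about z: p = q(x² + y², z).
Then, from the axis intercepts and sections: one z-axis crossing is at z = 0; one x-axis crossing is at x = 0; a circular section at z = 2 has radius between 1 and 2; one y-axis crossing is at y = 0.
Finally, the integer polynomial consistent with all of this is the stated p.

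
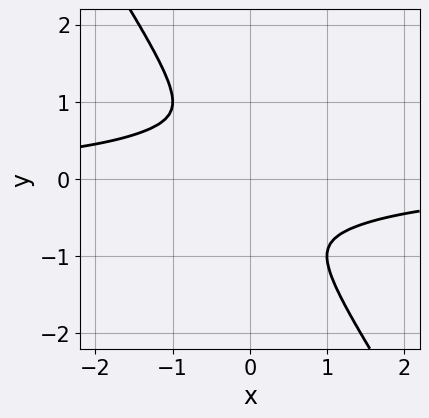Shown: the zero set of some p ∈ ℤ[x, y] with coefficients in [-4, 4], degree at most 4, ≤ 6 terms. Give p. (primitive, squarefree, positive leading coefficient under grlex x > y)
2*x^3*y - x^2*y^2 + y^4 + 2*x^2

First, deg p = 4.
Finally, solving for integer coefficients yields p as stated.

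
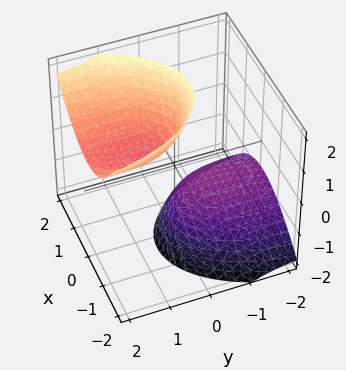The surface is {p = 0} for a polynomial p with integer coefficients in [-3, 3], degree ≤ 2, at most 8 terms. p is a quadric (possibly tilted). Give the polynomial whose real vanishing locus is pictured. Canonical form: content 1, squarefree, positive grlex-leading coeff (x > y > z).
First, the picture has 2 separate pieces.
Then, deg p = 2.
Next, from the axis intercepts and sections: it misses every integer gridline on the y-axis; among the integer gridlines, it crosses the z-axis at z ∈ {-1, 1}; no x-intercept at any integer in the box.
Finally, solving for integer coefficients yields p as stated.

3*x^2 - x*z + y^2 - 3*y*z - z^2 + 1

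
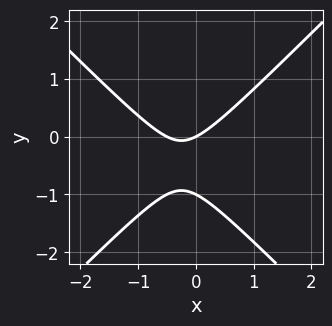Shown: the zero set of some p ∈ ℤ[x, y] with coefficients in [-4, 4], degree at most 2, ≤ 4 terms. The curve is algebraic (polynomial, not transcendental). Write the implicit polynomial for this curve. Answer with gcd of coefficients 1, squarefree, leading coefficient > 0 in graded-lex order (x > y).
deg p = 2. No degree-1 curve has this shape.
Against the integer gridlines: one x-axis crossing is at x = 0; among the integer gridlines, it crosses the y-axis at y ∈ {-1, 0}.
Matching integer coefficients to the picture gives p.

2*x^2 - 2*y^2 + x - 2*y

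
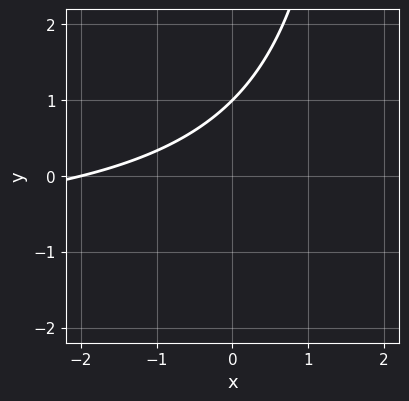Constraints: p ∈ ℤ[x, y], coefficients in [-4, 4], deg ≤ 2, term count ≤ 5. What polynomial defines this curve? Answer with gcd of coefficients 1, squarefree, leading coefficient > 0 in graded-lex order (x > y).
deg p = 2. No degree-1 curve has this shape.
From the visible intercepts: it crosses the x-axis at the gridline x = -2; it meets the y-axis at y = 1 (among the integer gridlines).
Together with the visible shape, these determine p as stated.

x*y + x - 2*y + 2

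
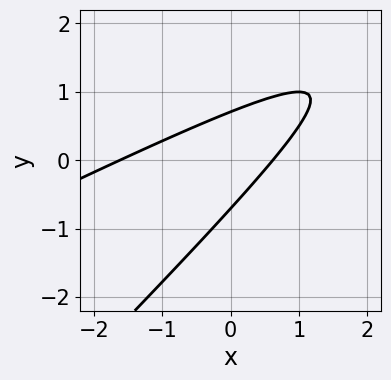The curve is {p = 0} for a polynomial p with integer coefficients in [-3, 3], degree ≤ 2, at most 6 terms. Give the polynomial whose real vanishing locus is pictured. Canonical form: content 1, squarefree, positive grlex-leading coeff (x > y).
(a) Degree: no degree-1 curve has this shape, so deg p = 2.
(b) Putting this together gives p.

x^2 - 3*x*y + 2*y^2 + x - 1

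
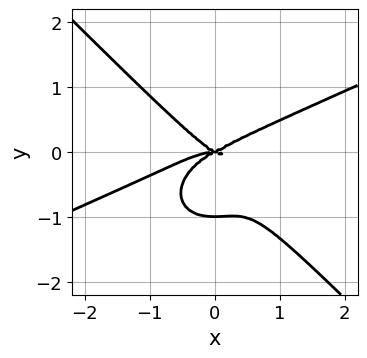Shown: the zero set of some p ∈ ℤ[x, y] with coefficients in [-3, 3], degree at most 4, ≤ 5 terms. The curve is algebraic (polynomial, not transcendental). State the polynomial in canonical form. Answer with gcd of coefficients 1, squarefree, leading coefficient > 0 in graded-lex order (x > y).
x^4 - 2*x^3*y - 3*y^4 + x^2*y - 3*y^3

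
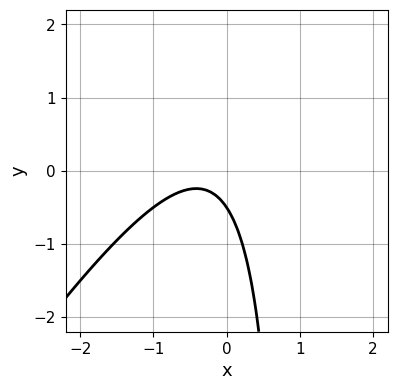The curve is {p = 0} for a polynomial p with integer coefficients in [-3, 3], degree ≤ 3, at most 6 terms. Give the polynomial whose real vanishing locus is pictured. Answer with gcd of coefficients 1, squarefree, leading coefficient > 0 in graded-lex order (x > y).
(a) deg p = 2. A generic line meets the curve in up to 2 points.
(b) From the axis intercepts and sections: the curve avoids every integer x-axis point in the box.
(c) Fitting integer coefficients to these (and the overall shape) gives p.

3*x^2 - 2*x*y + 2*x + 2*y + 1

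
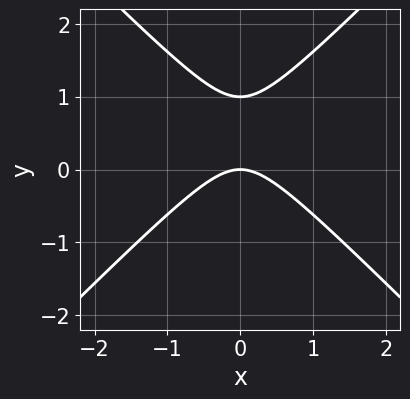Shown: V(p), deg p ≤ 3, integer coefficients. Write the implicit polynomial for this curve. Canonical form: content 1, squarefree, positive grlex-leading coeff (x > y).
x^2 - y^2 + y

First, degree: no degree-1 curve has this shape, so deg p = 2.
Then, symmetries: it's symmetric under x → −x, forcing even powers of x.
Next, against the integer gridlines: it crosses the x-axis at the gridline x = 0; among the integer gridlines, it crosses the y-axis at y ∈ {0, 1}.
Finally, matching integer coefficients to the picture gives p.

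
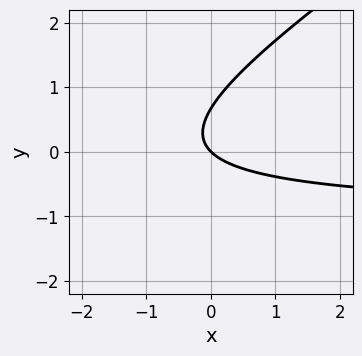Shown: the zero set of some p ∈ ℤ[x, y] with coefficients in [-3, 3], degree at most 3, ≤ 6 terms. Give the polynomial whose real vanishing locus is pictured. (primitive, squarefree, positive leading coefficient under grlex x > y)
2*x*y - 3*y^2 + 2*x + 2*y

First, degree: a generic line meets the curve in up to 2 points, so deg p = 2.
Next, reading off the gridlines: one y-axis crossing is at y = 0; it meets the x-axis at x = 0 (among the integer gridlines).
Finally, assembling these constraints gives the stated polynomial.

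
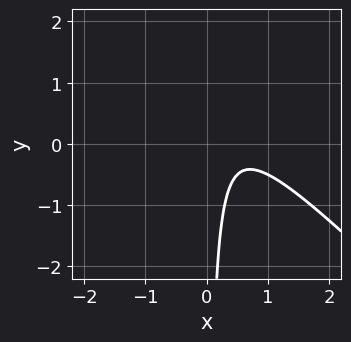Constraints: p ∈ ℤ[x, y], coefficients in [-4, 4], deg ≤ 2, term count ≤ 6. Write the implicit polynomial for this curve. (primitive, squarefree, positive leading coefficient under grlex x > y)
2*x^2 + 2*x*y - 2*x + 1

First, deg p = 2. The shape is more complex than any degree-1 curve.
Next, from the axis intercepts and sections: no x-intercept at any integer in the box; no y-intercept at any integer in the box.
Finally, these observations pin down the coefficients.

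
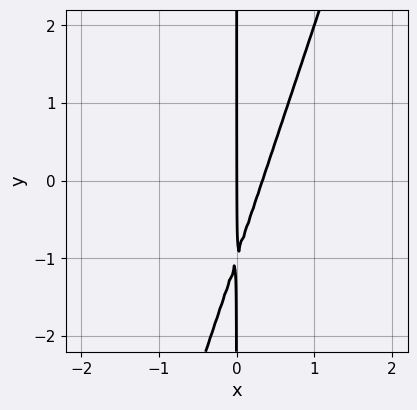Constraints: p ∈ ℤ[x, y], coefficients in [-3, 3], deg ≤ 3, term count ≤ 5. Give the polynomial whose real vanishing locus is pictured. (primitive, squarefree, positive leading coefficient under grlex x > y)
3*x^2 - x*y - x

First, deg p = 2. No degree-1 curve has this shape.
Then, against the integer gridlines: it crosses the x-axis at the gridline x = 0; every point of the y-axis in the box is on the curve.
Finally, matching integer coefficients to the picture gives p.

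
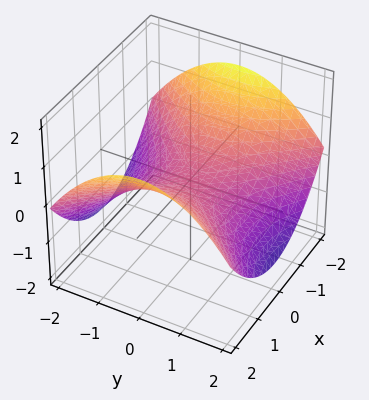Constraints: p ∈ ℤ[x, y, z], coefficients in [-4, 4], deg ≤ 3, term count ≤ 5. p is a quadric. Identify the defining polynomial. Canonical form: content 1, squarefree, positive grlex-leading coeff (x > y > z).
(a) The degree is 2 — a saddle surface; a quadric.
(b) Symmetries: the y ↦ −y reflection is a symmetry, so y appears only in even powers; the x ↦ −x reflection is a symmetry, so x appears only in even powers.
(c) From the visible intercepts: it crosses the x-axis at the gridline x = 0; one y-axis crossing is at y = 0.
(d) Matching integer coefficients to the picture gives p.

x^2 - y^2 - 3*z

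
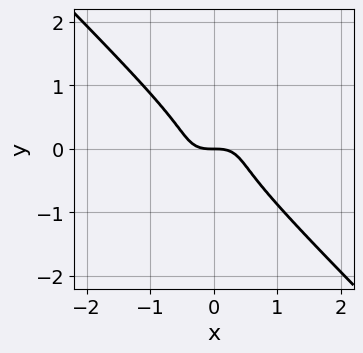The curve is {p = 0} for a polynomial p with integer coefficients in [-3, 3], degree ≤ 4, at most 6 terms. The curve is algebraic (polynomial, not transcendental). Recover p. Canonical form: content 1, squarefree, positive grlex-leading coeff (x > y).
2*x^3 - x^2*y + 3*y^3 + y

(a) Degree: the shape is more complex than any degree-2 curve, so deg p = 3.
(b) Checking where it meets the axes: one x-axis crossing is at x = 0; one y-axis crossing is at y = 0.
(c) Solving for integer coefficients yields p as stated.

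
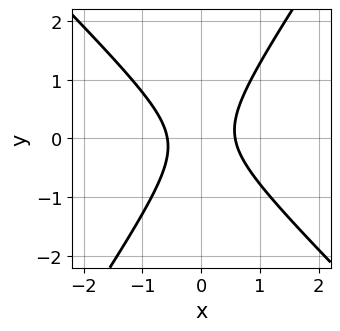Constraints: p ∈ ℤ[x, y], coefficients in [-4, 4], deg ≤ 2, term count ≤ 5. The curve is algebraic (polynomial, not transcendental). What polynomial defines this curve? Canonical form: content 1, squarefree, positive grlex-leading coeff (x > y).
3*x^2 + x*y - 2*y^2 - 1

First, deg p = 2. No degree-1 curve has this shape.
Next, from the visible intercepts: it misses every integer gridline on the y-axis.
Finally, together with the visible shape, these determine p as stated.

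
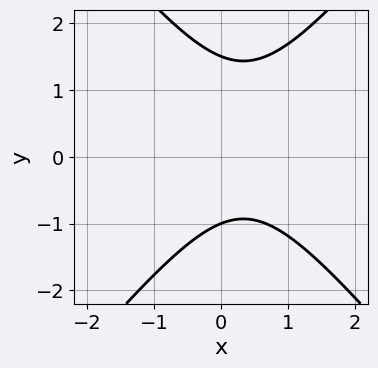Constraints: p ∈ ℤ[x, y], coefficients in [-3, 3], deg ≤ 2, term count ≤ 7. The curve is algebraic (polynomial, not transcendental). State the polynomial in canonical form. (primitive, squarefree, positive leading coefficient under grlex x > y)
deg p = 2. No degree-1 curve has this shape.
Observable constraints: one y-axis crossing is at y = -1; the curve avoids every integer x-axis point in the box.
Together with the visible shape, these determine p as stated.

3*x^2 - 2*y^2 - 2*x + y + 3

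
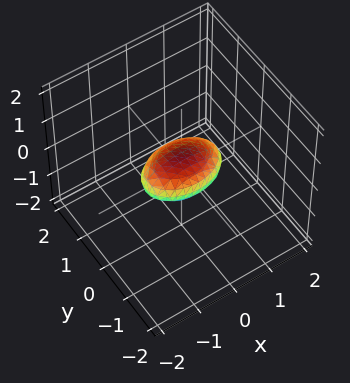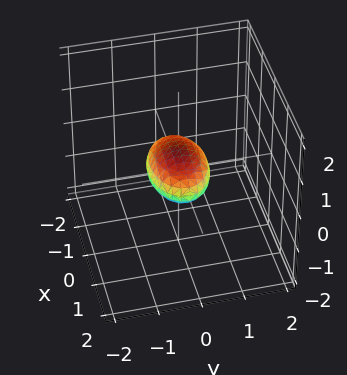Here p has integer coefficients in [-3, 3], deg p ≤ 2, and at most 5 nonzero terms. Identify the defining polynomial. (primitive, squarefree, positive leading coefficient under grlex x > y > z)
x^2 + 2*y^2 + 3*z^2 - 1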